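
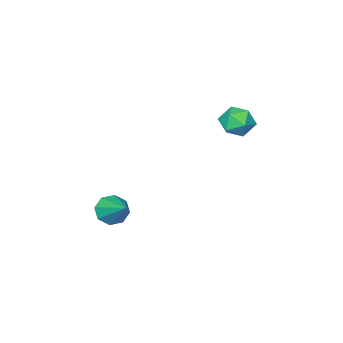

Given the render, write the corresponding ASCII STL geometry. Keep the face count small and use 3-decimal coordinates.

solid 
facet normal -0.216 -0.808 -0.548
outer loop
vertex 4.227 -4.039 -2.766
vertex 3.568 -3.699 -3.007
vertex 4.304 -3.721 -3.265
endloop
endfacet
facet normal 0.978 0.071 0.196
outer loop
vertex 4.227 -4.039 -2.766
vertex 4.304 -3.721 -3.265
vertex 3.952 -2.261 -2.033
endloop
endfacet
facet normal -0.216 -0.809 -0.546
outer loop
vertex 4.304 -3.721 -3.265
vertex 3.568 -3.699 -3.007
vertex 3.949 -3.391 -3.614
endloop
endfacet
facet normal 0.799 0.489 -0.351
outer loop
vertex 4.304 -3.721 -3.265
vertex 3.949 -3.391 -3.614
vertex 3.952 -2.261 -2.033
endloop
endfacet
facet normal -0.217 -0.809 -0.546
outer loop
vertex 3.949 -3.391 -3.614
vertex 3.568 -3.699 -3.007
vertex 3.371 -3.241 -3.607
endloop
endfacet
facet normal 0.200 0.797 -0.570
outer loop
vertex 3.949 -3.391 -3.614
vertex 3.371 -3.241 -3.607
vertex 3.952 -2.261 -2.033
endloop
endfacet
facet normal -0.215 -0.809 -0.547
outer loop
vertex 3.371 -3.241 -3.607
vertex 3.568 -3.699 -3.007
vertex 2.909 -3.36 -3.249
endloop
endfacet
facet normal -0.470 0.817 -0.335
outer loop
vertex 3.371 -3.241 -3.607
vertex 2.909 -3.36 -3.249
vertex 3.952 -2.261 -2.033
endloop
endfacet
facet normal -0.215 -0.809 -0.547
outer loop
vertex 2.909 -3.36 -3.249
vertex 3.568 -3.699 -3.007
vertex 2.832 -3.677 -2.75
endloop
endfacet
facet normal -0.816 0.537 0.215
outer loop
vertex 2.909 -3.36 -3.249
vertex 2.832 -3.677 -2.75
vertex 3.952 -2.261 -2.033
endloop
endfacet
facet normal -0.216 -0.808 -0.548
outer loop
vertex 2.832 -3.677 -2.75
vertex 3.568 -3.699 -3.007
vertex 3.186 -4.008 -2.401
endloop
endfacet
facet normal -0.638 0.120 0.761
outer loop
vertex 2.832 -3.677 -2.75
vertex 3.186 -4.008 -2.401
vertex 3.952 -2.261 -2.033
endloop
endfacet
facet normal -0.216 -0.808 -0.548
outer loop
vertex 3.186 -4.008 -2.401
vertex 3.568 -3.699 -3.007
vertex 3.764 -4.158 -2.408
endloop
endfacet
facet normal -0.037 -0.190 0.981
outer loop
vertex 3.186 -4.008 -2.401
vertex 3.764 -4.158 -2.408
vertex 3.952 -2.261 -2.033
endloop
endfacet
facet normal -0.216 -0.808 -0.548
outer loop
vertex 3.764 -4.158 -2.408
vertex 3.568 -3.699 -3.007
vertex 4.227 -4.039 -2.766
endloop
endfacet
facet normal 0.631 -0.210 0.747
outer loop
vertex 3.764 -4.158 -2.408
vertex 4.227 -4.039 -2.766
vertex 3.952 -2.261 -2.033
endloop
endfacet
facet normal -0.299 0.868 0.396
outer loop
vertex -0.536 0.523 2.44
vertex -0.296 0.263 3.192
vertex 0.238 0.67 2.703
endloop
endfacet
facet normal -0.086 0.956 -0.280
outer loop
vertex -0.536 0.523 2.44
vertex 0.238 0.67 2.703
vertex 0.105 0.428 1.919
endloop
endfacet
facet normal -0.485 0.532 -0.694
outer loop
vertex -0.536 0.523 2.44
vertex 0.105 0.428 1.919
vertex -0.512 -0.128 1.924
endloop
endfacet
facet normal -0.944 0.183 -0.274
outer loop
vertex -0.536 0.523 2.44
vertex -0.512 -0.128 1.924
vertex -0.76 -0.23 2.71
endloop
endfacet
facet normal -0.830 0.390 0.400
outer loop
vertex -0.536 0.523 2.44
vertex -0.76 -0.23 2.71
vertex -0.296 0.263 3.192
endloop
endfacet
facet normal 0.591 0.737 -0.328
outer loop
vertex 0.105 0.428 1.919
vertex 0.238 0.67 2.703
vertex 0.74 0.11 2.35
endloop
endfacet
facet normal 0.247 0.595 0.765
outer loop
vertex 0.238 0.67 2.703
vertex -0.296 0.263 3.192
vertex 0.492 0.008 3.136
endloop
endfacet
facet normal -0.612 -0.178 0.771
outer loop
vertex -0.296 0.263 3.192
vertex -0.76 -0.23 2.71
vertex -0.125 -0.548 3.141
endloop
endfacet
facet normal -0.797 -0.514 -0.318
outer loop
vertex -0.76 -0.23 2.71
vertex -0.512 -0.128 1.924
vertex -0.258 -0.79 2.357
endloop
endfacet
facet normal -0.054 0.051 -0.997
outer loop
vertex -0.512 -0.128 1.924
vertex 0.105 0.428 1.919
vertex 0.276 -0.383 1.868
endloop
endfacet
facet normal 0.944 -0.183 0.274
outer loop
vertex 0.516 -0.643 2.62
vertex 0.74 0.11 2.35
vertex 0.492 0.008 3.136
endloop
endfacet
facet normal 0.485 -0.532 0.694
outer loop
vertex 0.516 -0.643 2.62
vertex 0.492 0.008 3.136
vertex -0.125 -0.548 3.141
endloop
endfacet
facet normal 0.086 -0.956 0.280
outer loop
vertex 0.516 -0.643 2.62
vertex -0.125 -0.548 3.141
vertex -0.258 -0.79 2.357
endloop
endfacet
facet normal 0.299 -0.868 -0.396
outer loop
vertex 0.516 -0.643 2.62
vertex -0.258 -0.79 2.357
vertex 0.276 -0.383 1.868
endloop
endfacet
facet normal 0.830 -0.390 -0.400
outer loop
vertex 0.516 -0.643 2.62
vertex 0.276 -0.383 1.868
vertex 0.74 0.11 2.35
endloop
endfacet
facet normal 0.797 0.514 0.318
outer loop
vertex 0.492 0.008 3.136
vertex 0.74 0.11 2.35
vertex 0.238 0.67 2.703
endloop
endfacet
facet normal 0.054 -0.051 0.997
outer loop
vertex -0.125 -0.548 3.141
vertex 0.492 0.008 3.136
vertex -0.296 0.263 3.192
endloop
endfacet
facet normal -0.591 -0.737 0.328
outer loop
vertex -0.258 -0.79 2.357
vertex -0.125 -0.548 3.141
vertex -0.76 -0.23 2.71
endloop
endfacet
facet normal -0.247 -0.595 -0.765
outer loop
vertex 0.276 -0.383 1.868
vertex -0.258 -0.79 2.357
vertex -0.512 -0.128 1.924
endloop
endfacet
facet normal 0.612 0.178 -0.771
outer loop
vertex 0.74 0.11 2.35
vertex 0.276 -0.383 1.868
vertex 0.105 0.428 1.919
endloop
endfacet

endsolid


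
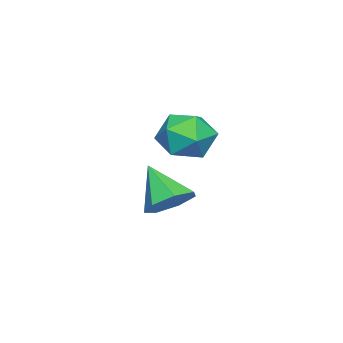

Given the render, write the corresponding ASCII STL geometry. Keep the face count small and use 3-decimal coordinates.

solid 
facet normal -0.992 -0.110 -0.056
outer loop
vertex -2.263 -1.073 0.697
vertex -2.166 -2.158 1.117
vertex -2.307 -1.26 1.849
endloop
endfacet
facet normal -0.818 0.572 0.062
outer loop
vertex -2.263 -1.073 0.697
vertex -2.307 -1.26 1.849
vertex -1.704 -0.353 1.427
endloop
endfacet
facet normal -0.396 0.787 -0.473
outer loop
vertex -2.263 -1.073 0.697
vertex -1.704 -0.353 1.427
vertex -1.192 -0.692 0.434
endloop
endfacet
facet normal -0.310 0.237 -0.921
outer loop
vertex -2.263 -1.073 0.697
vertex -1.192 -0.692 0.434
vertex -1.477 -1.807 0.243
endloop
endfacet
facet normal -0.679 -0.317 -0.662
outer loop
vertex -2.263 -1.073 0.697
vertex -1.477 -1.807 0.243
vertex -2.166 -2.158 1.117
endloop
endfacet
facet normal -0.440 0.602 0.666
outer loop
vertex -1.704 -0.353 1.427
vertex -2.307 -1.26 1.849
vertex -1.263 -0.993 2.297
endloop
endfacet
facet normal -0.722 -0.502 0.476
outer loop
vertex -2.307 -1.26 1.849
vertex -2.166 -2.158 1.117
vertex -1.548 -2.108 2.106
endloop
endfacet
facet normal -0.215 -0.836 -0.505
outer loop
vertex -2.166 -2.158 1.117
vertex -1.477 -1.807 0.243
vertex -1.036 -2.447 1.113
endloop
endfacet
facet normal 0.380 0.061 -0.923
outer loop
vertex -1.477 -1.807 0.243
vertex -1.192 -0.692 0.434
vertex -0.433 -1.54 0.691
endloop
endfacet
facet normal 0.242 0.950 -0.199
outer loop
vertex -1.192 -0.692 0.434
vertex -1.704 -0.353 1.427
vertex -0.574 -0.642 1.423
endloop
endfacet
facet normal 0.310 -0.237 0.921
outer loop
vertex -0.477 -1.727 1.843
vertex -1.263 -0.993 2.297
vertex -1.548 -2.108 2.106
endloop
endfacet
facet normal 0.396 -0.787 0.473
outer loop
vertex -0.477 -1.727 1.843
vertex -1.548 -2.108 2.106
vertex -1.036 -2.447 1.113
endloop
endfacet
facet normal 0.818 -0.572 -0.062
outer loop
vertex -0.477 -1.727 1.843
vertex -1.036 -2.447 1.113
vertex -0.433 -1.54 0.691
endloop
endfacet
facet normal 0.992 0.110 0.056
outer loop
vertex -0.477 -1.727 1.843
vertex -0.433 -1.54 0.691
vertex -0.574 -0.642 1.423
endloop
endfacet
facet normal 0.679 0.317 0.662
outer loop
vertex -0.477 -1.727 1.843
vertex -0.574 -0.642 1.423
vertex -1.263 -0.993 2.297
endloop
endfacet
facet normal -0.380 -0.061 0.923
outer loop
vertex -1.548 -2.108 2.106
vertex -1.263 -0.993 2.297
vertex -2.307 -1.26 1.849
endloop
endfacet
facet normal -0.242 -0.950 0.199
outer loop
vertex -1.036 -2.447 1.113
vertex -1.548 -2.108 2.106
vertex -2.166 -2.158 1.117
endloop
endfacet
facet normal 0.440 -0.602 -0.666
outer loop
vertex -0.433 -1.54 0.691
vertex -1.036 -2.447 1.113
vertex -1.477 -1.807 0.243
endloop
endfacet
facet normal 0.722 0.502 -0.476
outer loop
vertex -0.574 -0.642 1.423
vertex -0.433 -1.54 0.691
vertex -1.192 -0.692 0.434
endloop
endfacet
facet normal 0.215 0.836 0.505
outer loop
vertex -1.263 -0.993 2.297
vertex -0.574 -0.642 1.423
vertex -1.704 -0.353 1.427
endloop
endfacet
facet normal 0.327 0.616 -0.717
outer loop
vertex -2.332 -2.293 -2.13
vertex -2.988 -2.743 -2.816
vertex -3.162 -1.92 -2.188
endloop
endfacet
facet normal 0.087 0.340 0.936
outer loop
vertex -2.332 -2.293 -2.13
vertex -3.162 -1.92 -2.188
vertex -3.632 -3.957 -1.404
endloop
endfacet
facet normal 0.327 0.616 -0.717
outer loop
vertex -3.162 -1.92 -2.188
vertex -2.988 -2.743 -2.816
vertex -3.86 -2.167 -2.719
endloop
endfacet
facet normal -0.640 0.400 0.656
outer loop
vertex -3.162 -1.92 -2.188
vertex -3.86 -2.167 -2.719
vertex -3.632 -3.957 -1.404
endloop
endfacet
facet normal 0.327 0.616 -0.717
outer loop
vertex -3.86 -2.167 -2.719
vertex -2.988 -2.743 -2.816
vertex -3.901 -2.848 -3.323
endloop
endfacet
facet normal -0.992 -0.042 0.115
outer loop
vertex -3.86 -2.167 -2.719
vertex -3.901 -2.848 -3.323
vertex -3.632 -3.957 -1.404
endloop
endfacet
facet normal 0.327 0.616 -0.717
outer loop
vertex -3.901 -2.848 -3.323
vertex -2.988 -2.743 -2.816
vertex -3.255 -3.45 -3.545
endloop
endfacet
facet normal -0.704 -0.653 -0.279
outer loop
vertex -3.901 -2.848 -3.323
vertex -3.255 -3.45 -3.545
vertex -3.632 -3.957 -1.404
endloop
endfacet
facet normal 0.327 0.616 -0.717
outer loop
vertex -3.255 -3.45 -3.545
vertex -2.988 -2.743 -2.816
vertex -2.407 -3.52 -3.218
endloop
endfacet
facet normal 0.008 -0.973 -0.229
outer loop
vertex -3.255 -3.45 -3.545
vertex -2.407 -3.52 -3.218
vertex -3.632 -3.957 -1.404
endloop
endfacet
facet normal 0.328 0.616 -0.717
outer loop
vertex -2.407 -3.52 -3.218
vertex -2.988 -2.743 -2.816
vertex -1.997 -3.005 -2.588
endloop
endfacet
facet normal 0.608 -0.761 0.227
outer loop
vertex -2.407 -3.52 -3.218
vertex -1.997 -3.005 -2.588
vertex -3.632 -3.957 -1.404
endloop
endfacet
facet normal 0.328 0.615 -0.717
outer loop
vertex -1.997 -3.005 -2.588
vertex -2.988 -2.743 -2.816
vertex -2.332 -2.293 -2.13
endloop
endfacet
facet normal 0.643 -0.177 0.745
outer loop
vertex -1.997 -3.005 -2.588
vertex -2.332 -2.293 -2.13
vertex -3.632 -3.957 -1.404
endloop
endfacet

endsolid


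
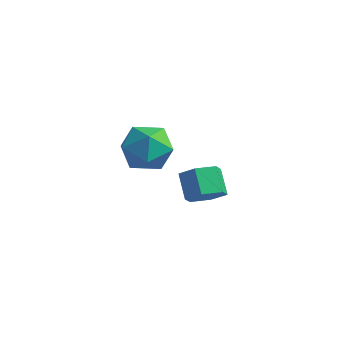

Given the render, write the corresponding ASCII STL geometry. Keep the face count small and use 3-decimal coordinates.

solid 
facet normal -0.827 0.366 -0.427
outer loop
vertex 2.299 -0.452 2.134
vertex 1.59 -1.096 2.955
vertex 1.966 0.076 3.23
endloop
endfacet
facet normal -0.285 0.827 -0.485
outer loop
vertex 2.299 -0.452 2.134
vertex 1.966 0.076 3.23
vertex 3.139 0.222 2.79
endloop
endfacet
facet normal 0.247 0.500 -0.830
outer loop
vertex 2.299 -0.452 2.134
vertex 3.139 0.222 2.79
vertex 3.488 -0.859 2.242
endloop
endfacet
facet normal 0.034 -0.163 -0.986
outer loop
vertex 2.299 -0.452 2.134
vertex 3.488 -0.859 2.242
vertex 2.53 -1.674 2.344
endloop
endfacet
facet normal -0.630 -0.246 -0.737
outer loop
vertex 2.299 -0.452 2.134
vertex 2.53 -1.674 2.344
vertex 1.59 -1.096 2.955
endloop
endfacet
facet normal -0.057 0.983 0.174
outer loop
vertex 3.139 0.222 2.79
vertex 1.966 0.076 3.23
vertex 2.95 -0.006 4.016
endloop
endfacet
facet normal -0.934 0.237 0.267
outer loop
vertex 1.966 0.076 3.23
vertex 1.59 -1.096 2.955
vertex 1.992 -0.821 4.118
endloop
endfacet
facet normal -0.615 -0.752 -0.235
outer loop
vertex 1.59 -1.096 2.955
vertex 2.53 -1.674 2.344
vertex 2.341 -1.902 3.57
endloop
endfacet
facet normal 0.458 -0.619 -0.638
outer loop
vertex 2.53 -1.674 2.344
vertex 3.488 -0.859 2.242
vertex 3.514 -1.756 3.13
endloop
endfacet
facet normal 0.803 0.455 -0.385
outer loop
vertex 3.488 -0.859 2.242
vertex 3.139 0.222 2.79
vertex 3.89 -0.584 3.405
endloop
endfacet
facet normal -0.034 0.163 0.986
outer loop
vertex 3.181 -1.228 4.226
vertex 2.95 -0.006 4.016
vertex 1.992 -0.821 4.118
endloop
endfacet
facet normal -0.247 -0.500 0.830
outer loop
vertex 3.181 -1.228 4.226
vertex 1.992 -0.821 4.118
vertex 2.341 -1.902 3.57
endloop
endfacet
facet normal 0.285 -0.827 0.485
outer loop
vertex 3.181 -1.228 4.226
vertex 2.341 -1.902 3.57
vertex 3.514 -1.756 3.13
endloop
endfacet
facet normal 0.827 -0.366 0.427
outer loop
vertex 3.181 -1.228 4.226
vertex 3.514 -1.756 3.13
vertex 3.89 -0.584 3.405
endloop
endfacet
facet normal 0.630 0.246 0.737
outer loop
vertex 3.181 -1.228 4.226
vertex 3.89 -0.584 3.405
vertex 2.95 -0.006 4.016
endloop
endfacet
facet normal -0.458 0.619 0.638
outer loop
vertex 1.992 -0.821 4.118
vertex 2.95 -0.006 4.016
vertex 1.966 0.076 3.23
endloop
endfacet
facet normal -0.803 -0.455 0.385
outer loop
vertex 2.341 -1.902 3.57
vertex 1.992 -0.821 4.118
vertex 1.59 -1.096 2.955
endloop
endfacet
facet normal 0.057 -0.983 -0.174
outer loop
vertex 3.514 -1.756 3.13
vertex 2.341 -1.902 3.57
vertex 2.53 -1.674 2.344
endloop
endfacet
facet normal 0.934 -0.237 -0.267
outer loop
vertex 3.89 -0.584 3.405
vertex 3.514 -1.756 3.13
vertex 3.488 -0.859 2.242
endloop
endfacet
facet normal 0.615 0.752 0.235
outer loop
vertex 2.95 -0.006 4.016
vertex 3.89 -0.584 3.405
vertex 3.139 0.222 2.79
endloop
endfacet
facet normal 0.589 -0.438 -0.679
outer loop
vertex 3.206 4.046 -2.163
vertex 2.685 3.231 -2.089
vertex 2.438 3.906 -2.739
endloop
endfacet
facet normal 0.162 0.887 -0.432
outer loop
vertex 3.206 4.046 -2.163
vertex 2.438 3.906 -2.739
vertex 2.376 4.664 -1.206
endloop
endfacet
facet normal 0.163 0.887 -0.432
outer loop
vertex 2.376 4.664 -1.206
vertex 2.438 3.906 -2.739
vertex 1.608 4.525 -1.782
endloop
endfacet
facet normal -0.589 0.439 0.679
outer loop
vertex 2.376 4.664 -1.206
vertex 1.608 4.525 -1.782
vertex 1.855 3.849 -1.131
endloop
endfacet
facet normal 0.589 -0.438 -0.679
outer loop
vertex 2.438 3.906 -2.739
vertex 2.685 3.231 -2.089
vertex 1.917 3.091 -2.665
endloop
endfacet
facet normal -0.604 0.320 -0.730
outer loop
vertex 2.438 3.906 -2.739
vertex 1.917 3.091 -2.665
vertex 1.608 4.525 -1.782
endloop
endfacet
facet normal -0.604 0.320 -0.730
outer loop
vertex 1.608 4.525 -1.782
vertex 1.917 3.091 -2.665
vertex 1.087 3.71 -1.708
endloop
endfacet
facet normal -0.589 0.438 0.679
outer loop
vertex 1.608 4.525 -1.782
vertex 1.087 3.71 -1.708
vertex 1.855 3.849 -1.131
endloop
endfacet
facet normal 0.589 -0.439 -0.679
outer loop
vertex 1.917 3.091 -2.665
vertex 2.685 3.231 -2.089
vertex 2.164 2.416 -2.014
endloop
endfacet
facet normal -0.767 -0.568 -0.298
outer loop
vertex 1.917 3.091 -2.665
vertex 2.164 2.416 -2.014
vertex 1.087 3.71 -1.708
endloop
endfacet
facet normal -0.767 -0.568 -0.299
outer loop
vertex 1.087 3.71 -1.708
vertex 2.164 2.416 -2.014
vertex 1.334 3.034 -1.057
endloop
endfacet
facet normal -0.589 0.438 0.679
outer loop
vertex 1.087 3.71 -1.708
vertex 1.334 3.034 -1.057
vertex 1.855 3.849 -1.131
endloop
endfacet
facet normal 0.589 -0.439 -0.679
outer loop
vertex 2.164 2.416 -2.014
vertex 2.685 3.231 -2.089
vertex 2.932 2.555 -1.438
endloop
endfacet
facet normal -0.163 -0.887 0.432
outer loop
vertex 2.164 2.416 -2.014
vertex 2.932 2.555 -1.438
vertex 1.334 3.034 -1.057
endloop
endfacet
facet normal -0.163 -0.887 0.432
outer loop
vertex 1.334 3.034 -1.057
vertex 2.932 2.555 -1.438
vertex 2.102 3.174 -0.481
endloop
endfacet
facet normal -0.589 0.438 0.679
outer loop
vertex 1.334 3.034 -1.057
vertex 2.102 3.174 -0.481
vertex 1.855 3.849 -1.131
endloop
endfacet
facet normal 0.589 -0.438 -0.679
outer loop
vertex 2.932 2.555 -1.438
vertex 2.685 3.231 -2.089
vertex 3.453 3.37 -1.512
endloop
endfacet
facet normal 0.604 -0.320 0.730
outer loop
vertex 2.932 2.555 -1.438
vertex 3.453 3.37 -1.512
vertex 2.102 3.174 -0.481
endloop
endfacet
facet normal 0.604 -0.320 0.730
outer loop
vertex 2.102 3.174 -0.481
vertex 3.453 3.37 -1.512
vertex 2.623 3.989 -0.555
endloop
endfacet
facet normal -0.589 0.438 0.679
outer loop
vertex 2.102 3.174 -0.481
vertex 2.623 3.989 -0.555
vertex 1.855 3.849 -1.131
endloop
endfacet
facet normal 0.589 -0.438 -0.679
outer loop
vertex 3.453 3.37 -1.512
vertex 2.685 3.231 -2.089
vertex 3.206 4.046 -2.163
endloop
endfacet
facet normal 0.767 0.568 0.298
outer loop
vertex 3.453 3.37 -1.512
vertex 3.206 4.046 -2.163
vertex 2.623 3.989 -0.555
endloop
endfacet
facet normal 0.767 0.568 0.298
outer loop
vertex 2.623 3.989 -0.555
vertex 3.206 4.046 -2.163
vertex 2.376 4.664 -1.206
endloop
endfacet
facet normal -0.589 0.439 0.679
outer loop
vertex 2.623 3.989 -0.555
vertex 2.376 4.664 -1.206
vertex 1.855 3.849 -1.131
endloop
endfacet

endsolid


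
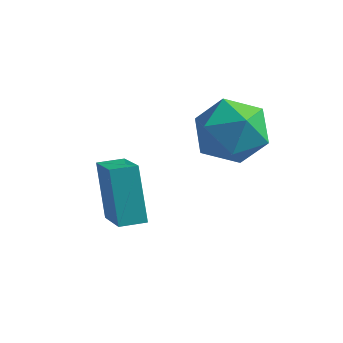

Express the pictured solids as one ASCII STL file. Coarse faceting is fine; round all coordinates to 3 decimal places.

solid 
facet normal -0.815 -0.579 0.011
outer loop
vertex -3.41 -2.208 0.491
vertex -4.006 -1.338 2.083
vertex -4.351 -0.902 -0.574
endloop
endfacet
facet normal 0.312 -0.455 -0.834
outer loop
vertex -3.674 -0.422 -0.583
vertex -3.41 -2.208 0.491
vertex -4.351 -0.902 -0.574
endloop
endfacet
facet normal -0.815 -0.579 0.011
outer loop
vertex -4.351 -0.902 -0.574
vertex -4.006 -1.338 2.083
vertex -4.947 -0.032 1.018
endloop
endfacet
facet normal -0.487 0.677 -0.552
outer loop
vertex -4.947 -0.032 1.018
vertex -3.674 -0.422 -0.583
vertex -4.351 -0.902 -0.574
endloop
endfacet
facet normal 0.487 -0.677 0.552
outer loop
vertex -3.41 -2.208 0.491
vertex -3.329 -0.858 2.074
vertex -4.006 -1.338 2.083
endloop
endfacet
facet normal 0.312 -0.455 -0.834
outer loop
vertex -2.733 -1.728 0.482
vertex -3.41 -2.208 0.491
vertex -3.674 -0.422 -0.583
endloop
endfacet
facet normal 0.487 -0.677 0.552
outer loop
vertex -2.733 -1.728 0.482
vertex -3.329 -0.858 2.074
vertex -3.41 -2.208 0.491
endloop
endfacet
facet normal -0.312 0.455 0.834
outer loop
vertex -4.006 -1.338 2.083
vertex -3.329 -0.858 2.074
vertex -4.947 -0.032 1.018
endloop
endfacet
facet normal -0.487 0.677 -0.552
outer loop
vertex -4.27 0.448 1.009
vertex -3.674 -0.422 -0.583
vertex -4.947 -0.032 1.018
endloop
endfacet
facet normal -0.312 0.455 0.834
outer loop
vertex -4.947 -0.032 1.018
vertex -3.329 -0.858 2.074
vertex -4.27 0.448 1.009
endloop
endfacet
facet normal 0.815 0.579 -0.011
outer loop
vertex -4.27 0.448 1.009
vertex -2.733 -1.728 0.482
vertex -3.674 -0.422 -0.583
endloop
endfacet
facet normal 0.815 0.579 -0.011
outer loop
vertex -3.329 -0.858 2.074
vertex -2.733 -1.728 0.482
vertex -4.27 0.448 1.009
endloop
endfacet
facet normal -0.697 0.577 0.426
outer loop
vertex -2.517 1.54 2.459
vertex -1.762 1.764 3.39
vertex -1.757 2.492 2.412
endloop
endfacet
facet normal -0.756 0.590 -0.284
outer loop
vertex -2.517 1.54 2.459
vertex -1.757 2.492 2.412
vertex -1.927 1.798 1.423
endloop
endfacet
facet normal -0.857 -0.081 -0.508
outer loop
vertex -2.517 1.54 2.459
vertex -1.927 1.798 1.423
vertex -2.036 0.64 1.791
endloop
endfacet
facet normal -0.860 -0.507 0.063
outer loop
vertex -2.517 1.54 2.459
vertex -2.036 0.64 1.791
vertex -1.934 0.619 3.006
endloop
endfacet
facet normal -0.761 -0.101 0.641
outer loop
vertex -2.517 1.54 2.459
vertex -1.934 0.619 3.006
vertex -1.762 1.764 3.39
endloop
endfacet
facet normal -0.137 0.822 -0.553
outer loop
vertex -1.927 1.798 1.423
vertex -1.757 2.492 2.412
vertex -0.806 2.181 1.714
endloop
endfacet
facet normal -0.040 0.802 0.596
outer loop
vertex -1.757 2.492 2.412
vertex -1.762 1.764 3.39
vertex -0.704 2.16 2.929
endloop
endfacet
facet normal -0.144 -0.295 0.945
outer loop
vertex -1.762 1.764 3.39
vertex -1.934 0.619 3.006
vertex -0.813 1.002 3.297
endloop
endfacet
facet normal -0.305 -0.952 0.009
outer loop
vertex -1.934 0.619 3.006
vertex -2.036 0.64 1.791
vertex -0.983 0.308 2.308
endloop
endfacet
facet normal -0.301 -0.263 -0.917
outer loop
vertex -2.036 0.64 1.791
vertex -1.927 1.798 1.423
vertex -0.978 1.036 1.33
endloop
endfacet
facet normal 0.860 0.507 -0.063
outer loop
vertex -0.223 1.26 2.261
vertex -0.806 2.181 1.714
vertex -0.704 2.16 2.929
endloop
endfacet
facet normal 0.857 0.081 0.508
outer loop
vertex -0.223 1.26 2.261
vertex -0.704 2.16 2.929
vertex -0.813 1.002 3.297
endloop
endfacet
facet normal 0.756 -0.590 0.284
outer loop
vertex -0.223 1.26 2.261
vertex -0.813 1.002 3.297
vertex -0.983 0.308 2.308
endloop
endfacet
facet normal 0.697 -0.577 -0.426
outer loop
vertex -0.223 1.26 2.261
vertex -0.983 0.308 2.308
vertex -0.978 1.036 1.33
endloop
endfacet
facet normal 0.761 0.101 -0.641
outer loop
vertex -0.223 1.26 2.261
vertex -0.978 1.036 1.33
vertex -0.806 2.181 1.714
endloop
endfacet
facet normal 0.305 0.952 -0.009
outer loop
vertex -0.704 2.16 2.929
vertex -0.806 2.181 1.714
vertex -1.757 2.492 2.412
endloop
endfacet
facet normal 0.301 0.263 0.917
outer loop
vertex -0.813 1.002 3.297
vertex -0.704 2.16 2.929
vertex -1.762 1.764 3.39
endloop
endfacet
facet normal 0.137 -0.822 0.553
outer loop
vertex -0.983 0.308 2.308
vertex -0.813 1.002 3.297
vertex -1.934 0.619 3.006
endloop
endfacet
facet normal 0.040 -0.802 -0.596
outer loop
vertex -0.978 1.036 1.33
vertex -0.983 0.308 2.308
vertex -2.036 0.64 1.791
endloop
endfacet
facet normal 0.144 0.295 -0.945
outer loop
vertex -0.806 2.181 1.714
vertex -0.978 1.036 1.33
vertex -1.927 1.798 1.423
endloop
endfacet

endsolid


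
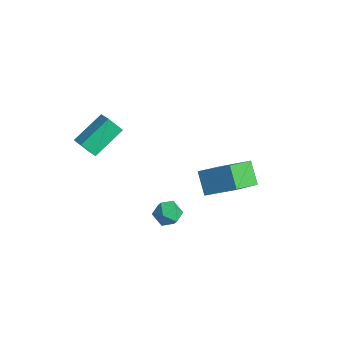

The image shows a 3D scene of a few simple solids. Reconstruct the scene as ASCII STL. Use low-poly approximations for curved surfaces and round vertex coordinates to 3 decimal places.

solid 
facet normal -0.765 -0.489 0.420
outer loop
vertex 2.181 -3.078 -1.933
vertex 2.655 -3.784 -1.891
vertex 2.657 -3.231 -1.244
endloop
endfacet
facet normal -0.783 0.205 0.587
outer loop
vertex 2.181 -3.078 -1.933
vertex 2.657 -3.231 -1.244
vertex 2.619 -2.445 -1.57
endloop
endfacet
facet normal -0.816 0.577 -0.022
outer loop
vertex 2.181 -3.078 -1.933
vertex 2.619 -2.445 -1.57
vertex 2.594 -2.512 -2.418
endloop
endfacet
facet normal -0.818 0.114 -0.564
outer loop
vertex 2.181 -3.078 -1.933
vertex 2.594 -2.512 -2.418
vertex 2.616 -3.34 -2.617
endloop
endfacet
facet normal -0.786 -0.545 -0.291
outer loop
vertex 2.181 -3.078 -1.933
vertex 2.616 -3.34 -2.617
vertex 2.655 -3.784 -1.891
endloop
endfacet
facet normal -0.171 0.370 0.913
outer loop
vertex 2.619 -2.445 -1.57
vertex 2.657 -3.231 -1.244
vertex 3.364 -2.76 -1.303
endloop
endfacet
facet normal -0.141 -0.752 0.644
outer loop
vertex 2.657 -3.231 -1.244
vertex 2.655 -3.784 -1.891
vertex 3.386 -3.588 -1.502
endloop
endfacet
facet normal -0.175 -0.844 -0.507
outer loop
vertex 2.655 -3.784 -1.891
vertex 2.616 -3.34 -2.617
vertex 3.361 -3.655 -2.35
endloop
endfacet
facet normal -0.227 0.222 -0.948
outer loop
vertex 2.616 -3.34 -2.617
vertex 2.594 -2.512 -2.418
vertex 3.323 -2.869 -2.676
endloop
endfacet
facet normal -0.223 0.972 -0.070
outer loop
vertex 2.594 -2.512 -2.418
vertex 2.619 -2.445 -1.57
vertex 3.325 -2.316 -2.029
endloop
endfacet
facet normal 0.818 -0.114 0.564
outer loop
vertex 3.799 -3.022 -1.987
vertex 3.364 -2.76 -1.303
vertex 3.386 -3.588 -1.502
endloop
endfacet
facet normal 0.816 -0.577 0.022
outer loop
vertex 3.799 -3.022 -1.987
vertex 3.386 -3.588 -1.502
vertex 3.361 -3.655 -2.35
endloop
endfacet
facet normal 0.783 -0.205 -0.587
outer loop
vertex 3.799 -3.022 -1.987
vertex 3.361 -3.655 -2.35
vertex 3.323 -2.869 -2.676
endloop
endfacet
facet normal 0.765 0.489 -0.420
outer loop
vertex 3.799 -3.022 -1.987
vertex 3.323 -2.869 -2.676
vertex 3.325 -2.316 -2.029
endloop
endfacet
facet normal 0.786 0.545 0.291
outer loop
vertex 3.799 -3.022 -1.987
vertex 3.325 -2.316 -2.029
vertex 3.364 -2.76 -1.303
endloop
endfacet
facet normal 0.227 -0.222 0.948
outer loop
vertex 3.386 -3.588 -1.502
vertex 3.364 -2.76 -1.303
vertex 2.657 -3.231 -1.244
endloop
endfacet
facet normal 0.223 -0.972 0.070
outer loop
vertex 3.361 -3.655 -2.35
vertex 3.386 -3.588 -1.502
vertex 2.655 -3.784 -1.891
endloop
endfacet
facet normal 0.171 -0.370 -0.913
outer loop
vertex 3.323 -2.869 -2.676
vertex 3.361 -3.655 -2.35
vertex 2.616 -3.34 -2.617
endloop
endfacet
facet normal 0.141 0.752 -0.644
outer loop
vertex 3.325 -2.316 -2.029
vertex 3.323 -2.869 -2.676
vertex 2.594 -2.512 -2.418
endloop
endfacet
facet normal 0.175 0.844 0.507
outer loop
vertex 3.364 -2.76 -1.303
vertex 3.325 -2.316 -2.029
vertex 2.619 -2.445 -1.57
endloop
endfacet
facet normal -0.420 -0.492 0.763
outer loop
vertex -2.026 -3.358 2.118
vertex -2.964 -3.219 1.691
vertex -1.814 -5.182 1.058
endloop
endfacet
facet normal 0.902 -0.133 0.410
outer loop
vertex -1.336 -4.621 0.189
vertex -2.026 -3.358 2.118
vertex -1.814 -5.182 1.058
endloop
endfacet
facet normal -0.419 -0.492 0.763
outer loop
vertex -1.814 -5.182 1.058
vertex -2.964 -3.219 1.691
vertex -2.752 -5.043 0.632
endloop
endfacet
facet normal 0.100 -0.860 -0.500
outer loop
vertex -2.752 -5.043 0.632
vertex -1.336 -4.621 0.189
vertex -1.814 -5.182 1.058
endloop
endfacet
facet normal -0.100 0.860 0.500
outer loop
vertex -2.026 -3.358 2.118
vertex -2.486 -2.658 0.822
vertex -2.964 -3.219 1.691
endloop
endfacet
facet normal 0.902 -0.133 0.410
outer loop
vertex -1.548 -2.797 1.248
vertex -2.026 -3.358 2.118
vertex -1.336 -4.621 0.189
endloop
endfacet
facet normal -0.100 0.860 0.500
outer loop
vertex -1.548 -2.797 1.248
vertex -2.486 -2.658 0.822
vertex -2.026 -3.358 2.118
endloop
endfacet
facet normal -0.902 0.133 -0.410
outer loop
vertex -2.964 -3.219 1.691
vertex -2.486 -2.658 0.822
vertex -2.752 -5.043 0.632
endloop
endfacet
facet normal 0.100 -0.860 -0.500
outer loop
vertex -2.274 -4.482 -0.238
vertex -1.336 -4.621 0.189
vertex -2.752 -5.043 0.632
endloop
endfacet
facet normal -0.902 0.133 -0.410
outer loop
vertex -2.752 -5.043 0.632
vertex -2.486 -2.658 0.822
vertex -2.274 -4.482 -0.238
endloop
endfacet
facet normal 0.420 0.492 -0.763
outer loop
vertex -2.274 -4.482 -0.238
vertex -1.548 -2.797 1.248
vertex -1.336 -4.621 0.189
endloop
endfacet
facet normal 0.419 0.492 -0.763
outer loop
vertex -2.486 -2.658 0.822
vertex -1.548 -2.797 1.248
vertex -2.274 -4.482 -0.238
endloop
endfacet
facet normal -0.691 0.192 0.697
outer loop
vertex 0.185 0.757 -2.901
vertex 1.602 1.816 -1.788
vertex -0.346 2.539 -3.919
endloop
endfacet
facet normal -0.678 -0.506 -0.533
outer loop
vertex 0.718 2.244 -4.992
vertex 0.185 0.757 -2.901
vertex -0.346 2.539 -3.919
endloop
endfacet
facet normal -0.691 0.192 0.697
outer loop
vertex -0.346 2.539 -3.919
vertex 1.602 1.816 -1.788
vertex 1.07 3.598 -2.806
endloop
endfacet
facet normal -0.251 0.840 -0.480
outer loop
vertex 1.07 3.598 -2.806
vertex 0.718 2.244 -4.992
vertex -0.346 2.539 -3.919
endloop
endfacet
facet normal 0.251 -0.841 0.480
outer loop
vertex 0.185 0.757 -2.901
vertex 2.666 1.521 -2.861
vertex 1.602 1.816 -1.788
endloop
endfacet
facet normal -0.677 -0.507 -0.533
outer loop
vertex 1.25 0.462 -3.974
vertex 0.185 0.757 -2.901
vertex 0.718 2.244 -4.992
endloop
endfacet
facet normal 0.251 -0.840 0.480
outer loop
vertex 1.25 0.462 -3.974
vertex 2.666 1.521 -2.861
vertex 0.185 0.757 -2.901
endloop
endfacet
facet normal 0.678 0.507 0.533
outer loop
vertex 1.602 1.816 -1.788
vertex 2.666 1.521 -2.861
vertex 1.07 3.598 -2.806
endloop
endfacet
facet normal -0.251 0.840 -0.480
outer loop
vertex 2.135 3.303 -3.879
vertex 0.718 2.244 -4.992
vertex 1.07 3.598 -2.806
endloop
endfacet
facet normal 0.678 0.507 0.533
outer loop
vertex 1.07 3.598 -2.806
vertex 2.666 1.521 -2.861
vertex 2.135 3.303 -3.879
endloop
endfacet
facet normal 0.691 -0.192 -0.697
outer loop
vertex 2.135 3.303 -3.879
vertex 1.25 0.462 -3.974
vertex 0.718 2.244 -4.992
endloop
endfacet
facet normal 0.691 -0.192 -0.697
outer loop
vertex 2.666 1.521 -2.861
vertex 1.25 0.462 -3.974
vertex 2.135 3.303 -3.879
endloop
endfacet

endsolid


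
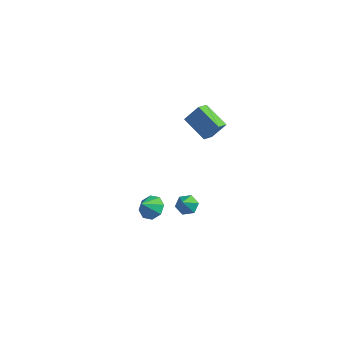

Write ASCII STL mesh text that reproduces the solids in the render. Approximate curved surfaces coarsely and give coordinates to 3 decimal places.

solid 
facet normal -0.233 0.601 -0.765
outer loop
vertex 3.645 -0.657 -1.538
vertex 3.07 -0.53 -1.263
vertex 3.585 -0.157 -1.127
endloop
endfacet
facet normal 0.991 0.010 0.133
outer loop
vertex 3.645 -0.657 -1.538
vertex 3.585 -0.157 -1.127
vertex 3.45 -1.51 -0.017
endloop
endfacet
facet normal -0.234 0.602 -0.764
outer loop
vertex 3.585 -0.157 -1.127
vertex 3.07 -0.53 -1.263
vertex 3.011 -0.03 -0.851
endloop
endfacet
facet normal 0.459 0.536 0.709
outer loop
vertex 3.585 -0.157 -1.127
vertex 3.011 -0.03 -0.851
vertex 3.45 -1.51 -0.017
endloop
endfacet
facet normal -0.233 0.602 -0.764
outer loop
vertex 3.011 -0.03 -0.851
vertex 3.07 -0.53 -1.263
vertex 2.495 -0.402 -0.987
endloop
endfacet
facet normal -0.456 0.330 0.826
outer loop
vertex 3.011 -0.03 -0.851
vertex 2.495 -0.402 -0.987
vertex 3.45 -1.51 -0.017
endloop
endfacet
facet normal -0.233 0.602 -0.764
outer loop
vertex 2.495 -0.402 -0.987
vertex 3.07 -0.53 -1.263
vertex 2.555 -0.902 -1.399
endloop
endfacet
facet normal -0.839 -0.402 0.366
outer loop
vertex 2.495 -0.402 -0.987
vertex 2.555 -0.902 -1.399
vertex 3.45 -1.51 -0.017
endloop
endfacet
facet normal -0.233 0.602 -0.764
outer loop
vertex 2.555 -0.902 -1.399
vertex 3.07 -0.53 -1.263
vertex 3.129 -1.029 -1.674
endloop
endfacet
facet normal -0.306 -0.928 -0.210
outer loop
vertex 2.555 -0.902 -1.399
vertex 3.129 -1.029 -1.674
vertex 3.45 -1.51 -0.017
endloop
endfacet
facet normal -0.232 0.602 -0.764
outer loop
vertex 3.129 -1.029 -1.674
vertex 3.07 -0.53 -1.263
vertex 3.645 -0.657 -1.538
endloop
endfacet
facet normal 0.608 -0.723 -0.328
outer loop
vertex 3.129 -1.029 -1.674
vertex 3.645 -0.657 -1.538
vertex 3.45 -1.51 -0.017
endloop
endfacet
facet normal 0.159 0.646 -0.747
outer loop
vertex 0.935 0.366 -3.263
vertex 0.276 0.089 -3.643
vertex 0.422 0.676 -3.104
endloop
endfacet
facet normal 0.352 0.106 0.930
outer loop
vertex 0.935 0.366 -3.263
vertex 0.422 0.676 -3.104
vertex 0.104 -0.609 -2.837
endloop
endfacet
facet normal 0.159 0.646 -0.747
outer loop
vertex 0.422 0.676 -3.104
vertex 0.276 0.089 -3.643
vertex -0.177 0.642 -3.261
endloop
endfacet
facet normal -0.259 0.257 0.931
outer loop
vertex 0.422 0.676 -3.104
vertex -0.177 0.642 -3.261
vertex 0.104 -0.609 -2.837
endloop
endfacet
facet normal 0.159 0.646 -0.746
outer loop
vertex -0.177 0.642 -3.261
vertex 0.276 0.089 -3.643
vertex -0.51 0.284 -3.642
endloop
endfacet
facet normal -0.771 0.042 0.635
outer loop
vertex -0.177 0.642 -3.261
vertex -0.51 0.284 -3.642
vertex 0.104 -0.609 -2.837
endloop
endfacet
facet normal 0.159 0.647 -0.746
outer loop
vertex -0.51 0.284 -3.642
vertex 0.276 0.089 -3.643
vertex -0.383 -0.188 -4.024
endloop
endfacet
facet normal -0.885 -0.413 0.216
outer loop
vertex -0.51 0.284 -3.642
vertex -0.383 -0.188 -4.024
vertex 0.104 -0.609 -2.837
endloop
endfacet
facet normal 0.160 0.646 -0.747
outer loop
vertex -0.383 -0.188 -4.024
vertex 0.276 0.089 -3.643
vertex 0.13 -0.498 -4.182
endloop
endfacet
facet normal -0.533 -0.842 -0.080
outer loop
vertex -0.383 -0.188 -4.024
vertex 0.13 -0.498 -4.182
vertex 0.104 -0.609 -2.837
endloop
endfacet
facet normal 0.159 0.646 -0.747
outer loop
vertex 0.13 -0.498 -4.182
vertex 0.276 0.089 -3.643
vertex 0.729 -0.464 -4.025
endloop
endfacet
facet normal 0.078 -0.994 -0.081
outer loop
vertex 0.13 -0.498 -4.182
vertex 0.729 -0.464 -4.025
vertex 0.104 -0.609 -2.837
endloop
endfacet
facet normal 0.159 0.646 -0.746
outer loop
vertex 0.729 -0.464 -4.025
vertex 0.276 0.089 -3.643
vertex 1.062 -0.106 -3.644
endloop
endfacet
facet normal 0.590 -0.778 0.215
outer loop
vertex 0.729 -0.464 -4.025
vertex 1.062 -0.106 -3.644
vertex 0.104 -0.609 -2.837
endloop
endfacet
facet normal 0.159 0.646 -0.747
outer loop
vertex 1.062 -0.106 -3.644
vertex 0.276 0.089 -3.643
vertex 0.935 0.366 -3.263
endloop
endfacet
facet normal 0.703 -0.322 0.634
outer loop
vertex 1.062 -0.106 -3.644
vertex 0.935 0.366 -3.263
vertex 0.104 -0.609 -2.837
endloop
endfacet
facet normal -0.889 0.172 0.425
outer loop
vertex 1.574 1.353 3.925
vertex 2.12 1.896 4.846
vertex 1.516 2.193 3.464
endloop
endfacet
facet normal -0.455 -0.452 -0.767
outer loop
vertex 3.0 1.904 2.754
vertex 1.574 1.353 3.925
vertex 1.516 2.193 3.464
endloop
endfacet
facet normal -0.888 0.173 0.425
outer loop
vertex 1.516 2.193 3.464
vertex 2.12 1.896 4.846
vertex 2.062 2.736 4.384
endloop
endfacet
facet normal -0.060 0.875 -0.481
outer loop
vertex 2.062 2.736 4.384
vertex 3.0 1.904 2.754
vertex 1.516 2.193 3.464
endloop
endfacet
facet normal 0.060 -0.875 0.481
outer loop
vertex 1.574 1.353 3.925
vertex 3.604 1.607 4.136
vertex 2.12 1.896 4.846
endloop
endfacet
facet normal -0.455 -0.453 -0.767
outer loop
vertex 3.058 1.064 3.216
vertex 1.574 1.353 3.925
vertex 3.0 1.904 2.754
endloop
endfacet
facet normal 0.059 -0.875 0.481
outer loop
vertex 3.058 1.064 3.216
vertex 3.604 1.607 4.136
vertex 1.574 1.353 3.925
endloop
endfacet
facet normal 0.455 0.453 0.767
outer loop
vertex 2.12 1.896 4.846
vertex 3.604 1.607 4.136
vertex 2.062 2.736 4.384
endloop
endfacet
facet normal -0.059 0.875 -0.481
outer loop
vertex 3.546 2.447 3.675
vertex 3.0 1.904 2.754
vertex 2.062 2.736 4.384
endloop
endfacet
facet normal 0.455 0.452 0.767
outer loop
vertex 2.062 2.736 4.384
vertex 3.604 1.607 4.136
vertex 3.546 2.447 3.675
endloop
endfacet
facet normal 0.889 -0.172 -0.425
outer loop
vertex 3.546 2.447 3.675
vertex 3.058 1.064 3.216
vertex 3.0 1.904 2.754
endloop
endfacet
facet normal 0.888 -0.172 -0.426
outer loop
vertex 3.604 1.607 4.136
vertex 3.058 1.064 3.216
vertex 3.546 2.447 3.675
endloop
endfacet

endsolid


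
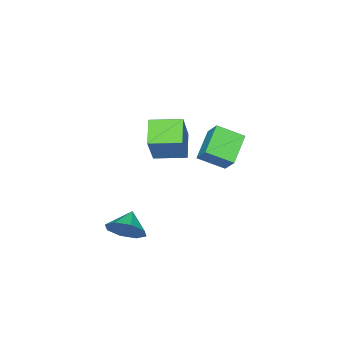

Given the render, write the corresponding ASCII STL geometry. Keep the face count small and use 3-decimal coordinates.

solid 
facet normal -0.542 0.836 0.087
outer loop
vertex -4.007 -3.316 1.142
vertex -3.048 -2.613 0.366
vertex -4.977 -3.777 -0.474
endloop
endfacet
facet normal -0.675 -0.495 0.547
outer loop
vertex -4.152 -5.047 -0.606
vertex -4.007 -3.316 1.142
vertex -4.977 -3.777 -0.474
endloop
endfacet
facet normal -0.542 0.836 0.087
outer loop
vertex -4.977 -3.777 -0.474
vertex -3.048 -2.613 0.366
vertex -4.018 -3.074 -1.25
endloop
endfacet
facet normal -0.500 -0.238 -0.833
outer loop
vertex -4.018 -3.074 -1.25
vertex -4.152 -5.047 -0.606
vertex -4.977 -3.777 -0.474
endloop
endfacet
facet normal 0.500 0.238 0.833
outer loop
vertex -4.007 -3.316 1.142
vertex -2.223 -3.883 0.234
vertex -3.048 -2.613 0.366
endloop
endfacet
facet normal -0.675 -0.495 0.547
outer loop
vertex -3.182 -4.586 1.01
vertex -4.007 -3.316 1.142
vertex -4.152 -5.047 -0.606
endloop
endfacet
facet normal 0.500 0.238 0.833
outer loop
vertex -3.182 -4.586 1.01
vertex -2.223 -3.883 0.234
vertex -4.007 -3.316 1.142
endloop
endfacet
facet normal 0.675 0.495 -0.547
outer loop
vertex -3.048 -2.613 0.366
vertex -2.223 -3.883 0.234
vertex -4.018 -3.074 -1.25
endloop
endfacet
facet normal -0.500 -0.238 -0.833
outer loop
vertex -3.193 -4.344 -1.382
vertex -4.152 -5.047 -0.606
vertex -4.018 -3.074 -1.25
endloop
endfacet
facet normal 0.675 0.495 -0.547
outer loop
vertex -4.018 -3.074 -1.25
vertex -2.223 -3.883 0.234
vertex -3.193 -4.344 -1.382
endloop
endfacet
facet normal 0.542 -0.836 -0.087
outer loop
vertex -3.193 -4.344 -1.382
vertex -3.182 -4.586 1.01
vertex -4.152 -5.047 -0.606
endloop
endfacet
facet normal 0.542 -0.836 -0.087
outer loop
vertex -2.223 -3.883 0.234
vertex -3.182 -4.586 1.01
vertex -3.193 -4.344 -1.382
endloop
endfacet
facet normal -0.815 -0.251 0.522
outer loop
vertex -1.87 -0.364 2.513
vertex -1.599 0.287 3.25
vertex -2.549 0.596 1.914
endloop
endfacet
facet normal -0.265 -0.638 -0.722
outer loop
vertex -1.261 0.993 1.09
vertex -1.87 -0.364 2.513
vertex -2.549 0.596 1.914
endloop
endfacet
facet normal -0.815 -0.251 0.522
outer loop
vertex -2.549 0.596 1.914
vertex -1.599 0.287 3.25
vertex -2.278 1.247 2.651
endloop
endfacet
facet normal -0.514 0.728 -0.454
outer loop
vertex -2.278 1.247 2.651
vertex -1.261 0.993 1.09
vertex -2.549 0.596 1.914
endloop
endfacet
facet normal 0.514 -0.728 0.454
outer loop
vertex -1.87 -0.364 2.513
vertex -0.311 0.684 2.426
vertex -1.599 0.287 3.25
endloop
endfacet
facet normal -0.265 -0.638 -0.722
outer loop
vertex -0.582 0.033 1.689
vertex -1.87 -0.364 2.513
vertex -1.261 0.993 1.09
endloop
endfacet
facet normal 0.514 -0.728 0.454
outer loop
vertex -0.582 0.033 1.689
vertex -0.311 0.684 2.426
vertex -1.87 -0.364 2.513
endloop
endfacet
facet normal 0.265 0.638 0.722
outer loop
vertex -1.599 0.287 3.25
vertex -0.311 0.684 2.426
vertex -2.278 1.247 2.651
endloop
endfacet
facet normal -0.514 0.728 -0.454
outer loop
vertex -0.99 1.644 1.827
vertex -1.261 0.993 1.09
vertex -2.278 1.247 2.651
endloop
endfacet
facet normal 0.265 0.638 0.722
outer loop
vertex -2.278 1.247 2.651
vertex -0.311 0.684 2.426
vertex -0.99 1.644 1.827
endloop
endfacet
facet normal 0.815 0.251 -0.522
outer loop
vertex -0.99 1.644 1.827
vertex -0.582 0.033 1.689
vertex -1.261 0.993 1.09
endloop
endfacet
facet normal 0.815 0.251 -0.522
outer loop
vertex -0.311 0.684 2.426
vertex -0.582 0.033 1.689
vertex -0.99 1.644 1.827
endloop
endfacet
facet normal 0.791 0.313 -0.526
outer loop
vertex 2.092 -2.127 -1.742
vertex 1.555 -2.008 -2.479
vertex 1.816 -1.48 -1.772
endloop
endfacet
facet normal -0.112 -0.002 0.994
outer loop
vertex 2.092 -2.127 -1.742
vertex 1.816 -1.48 -1.772
vertex 0.685 -2.352 -1.901
endloop
endfacet
facet normal 0.791 0.312 -0.526
outer loop
vertex 1.816 -1.48 -1.772
vertex 1.555 -2.008 -2.479
vertex 1.387 -1.142 -2.217
endloop
endfacet
facet normal -0.441 0.457 0.772
outer loop
vertex 1.816 -1.48 -1.772
vertex 1.387 -1.142 -2.217
vertex 0.685 -2.352 -1.901
endloop
endfacet
facet normal 0.791 0.313 -0.526
outer loop
vertex 1.387 -1.142 -2.217
vertex 1.555 -2.008 -2.479
vertex 1.056 -1.312 -2.815
endloop
endfacet
facet normal -0.794 0.536 0.287
outer loop
vertex 1.387 -1.142 -2.217
vertex 1.056 -1.312 -2.815
vertex 0.685 -2.352 -1.901
endloop
endfacet
facet normal 0.791 0.314 -0.525
outer loop
vertex 1.056 -1.312 -2.815
vertex 1.555 -2.008 -2.479
vertex 1.018 -1.889 -3.217
endloop
endfacet
facet normal -0.966 0.188 -0.178
outer loop
vertex 1.056 -1.312 -2.815
vertex 1.018 -1.889 -3.217
vertex 0.685 -2.352 -1.901
endloop
endfacet
facet normal 0.791 0.312 -0.525
outer loop
vertex 1.018 -1.889 -3.217
vertex 1.555 -2.008 -2.479
vertex 1.294 -2.536 -3.186
endloop
endfacet
facet normal -0.855 -0.382 -0.351
outer loop
vertex 1.018 -1.889 -3.217
vertex 1.294 -2.536 -3.186
vertex 0.685 -2.352 -1.901
endloop
endfacet
facet normal 0.791 0.313 -0.526
outer loop
vertex 1.294 -2.536 -3.186
vertex 1.555 -2.008 -2.479
vertex 1.723 -2.873 -2.741
endloop
endfacet
facet normal -0.526 -0.840 -0.129
outer loop
vertex 1.294 -2.536 -3.186
vertex 1.723 -2.873 -2.741
vertex 0.685 -2.352 -1.901
endloop
endfacet
facet normal 0.791 0.313 -0.526
outer loop
vertex 1.723 -2.873 -2.741
vertex 1.555 -2.008 -2.479
vertex 2.054 -2.704 -2.143
endloop
endfacet
facet normal -0.173 -0.918 0.355
outer loop
vertex 1.723 -2.873 -2.741
vertex 2.054 -2.704 -2.143
vertex 0.685 -2.352 -1.901
endloop
endfacet
facet normal 0.791 0.313 -0.526
outer loop
vertex 2.054 -2.704 -2.143
vertex 1.555 -2.008 -2.479
vertex 2.092 -2.127 -1.742
endloop
endfacet
facet normal -0.002 -0.571 0.821
outer loop
vertex 2.054 -2.704 -2.143
vertex 2.092 -2.127 -1.742
vertex 0.685 -2.352 -1.901
endloop
endfacet

endsolid


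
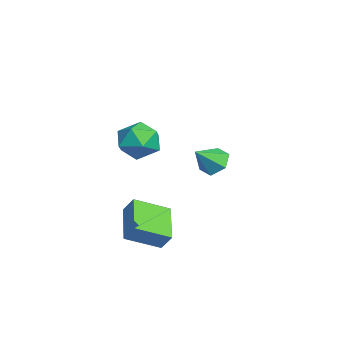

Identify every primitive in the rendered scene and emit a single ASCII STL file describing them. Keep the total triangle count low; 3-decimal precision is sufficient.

solid 
facet normal 0.060 0.210 0.976
outer loop
vertex 1.867 1.03 1.823
vertex 0.972 0.394 2.015
vertex 1.992 -0.054 2.049
endloop
endfacet
facet normal 0.706 0.222 0.673
outer loop
vertex 1.867 1.03 1.823
vertex 1.992 -0.054 2.049
vertex 2.605 0.423 1.249
endloop
endfacet
facet normal 0.694 0.704 0.148
outer loop
vertex 1.867 1.03 1.823
vertex 2.605 0.423 1.249
vertex 1.964 1.166 0.721
endloop
endfacet
facet normal 0.042 0.991 0.126
outer loop
vertex 1.867 1.03 1.823
vertex 1.964 1.166 0.721
vertex 0.955 1.149 1.194
endloop
endfacet
facet normal -0.350 0.686 0.638
outer loop
vertex 1.867 1.03 1.823
vertex 0.955 1.149 1.194
vertex 0.972 0.394 2.015
endloop
endfacet
facet normal 0.824 -0.420 0.381
outer loop
vertex 2.605 0.423 1.249
vertex 1.992 -0.054 2.049
vertex 2.165 -0.589 1.086
endloop
endfacet
facet normal -0.221 -0.438 0.871
outer loop
vertex 1.992 -0.054 2.049
vertex 0.972 0.394 2.015
vertex 1.156 -0.606 1.559
endloop
endfacet
facet normal -0.885 0.333 0.324
outer loop
vertex 0.972 0.394 2.015
vertex 0.955 1.149 1.194
vertex 0.515 0.137 1.031
endloop
endfacet
facet normal -0.250 0.827 -0.504
outer loop
vertex 0.955 1.149 1.194
vertex 1.964 1.166 0.721
vertex 1.128 0.614 0.231
endloop
endfacet
facet normal 0.806 0.362 -0.469
outer loop
vertex 1.964 1.166 0.721
vertex 2.605 0.423 1.249
vertex 2.148 0.166 0.265
endloop
endfacet
facet normal -0.042 -0.991 -0.126
outer loop
vertex 1.253 -0.47 0.457
vertex 2.165 -0.589 1.086
vertex 1.156 -0.606 1.559
endloop
endfacet
facet normal -0.694 -0.704 -0.148
outer loop
vertex 1.253 -0.47 0.457
vertex 1.156 -0.606 1.559
vertex 0.515 0.137 1.031
endloop
endfacet
facet normal -0.706 -0.222 -0.673
outer loop
vertex 1.253 -0.47 0.457
vertex 0.515 0.137 1.031
vertex 1.128 0.614 0.231
endloop
endfacet
facet normal -0.060 -0.210 -0.976
outer loop
vertex 1.253 -0.47 0.457
vertex 1.128 0.614 0.231
vertex 2.148 0.166 0.265
endloop
endfacet
facet normal 0.350 -0.686 -0.638
outer loop
vertex 1.253 -0.47 0.457
vertex 2.148 0.166 0.265
vertex 2.165 -0.589 1.086
endloop
endfacet
facet normal 0.250 -0.827 0.504
outer loop
vertex 1.156 -0.606 1.559
vertex 2.165 -0.589 1.086
vertex 1.992 -0.054 2.049
endloop
endfacet
facet normal -0.806 -0.362 0.469
outer loop
vertex 0.515 0.137 1.031
vertex 1.156 -0.606 1.559
vertex 0.972 0.394 2.015
endloop
endfacet
facet normal -0.824 0.420 -0.381
outer loop
vertex 1.128 0.614 0.231
vertex 0.515 0.137 1.031
vertex 0.955 1.149 1.194
endloop
endfacet
facet normal 0.221 0.438 -0.871
outer loop
vertex 2.148 0.166 0.265
vertex 1.128 0.614 0.231
vertex 1.964 1.166 0.721
endloop
endfacet
facet normal 0.885 -0.333 -0.324
outer loop
vertex 2.165 -0.589 1.086
vertex 2.148 0.166 0.265
vertex 2.605 0.423 1.249
endloop
endfacet
facet normal -0.439 0.624 -0.646
outer loop
vertex -2.934 3.711 -3.148
vertex -3.532 3.921 -2.538
vertex -2.786 4.383 -2.599
endloop
endfacet
facet normal 0.986 -0.133 -0.103
outer loop
vertex -2.934 3.711 -3.148
vertex -2.786 4.383 -2.599
vertex -2.868 2.979 -1.562
endloop
endfacet
facet normal -0.439 0.624 -0.646
outer loop
vertex -2.786 4.383 -2.599
vertex -3.532 3.921 -2.538
vertex -3.385 4.593 -1.989
endloop
endfacet
facet normal 0.722 0.384 0.576
outer loop
vertex -2.786 4.383 -2.599
vertex -3.385 4.593 -1.989
vertex -2.868 2.979 -1.562
endloop
endfacet
facet normal -0.439 0.624 -0.646
outer loop
vertex -3.385 4.593 -1.989
vertex -3.532 3.921 -2.538
vertex -4.131 4.131 -1.928
endloop
endfacet
facet normal -0.066 0.235 0.970
outer loop
vertex -3.385 4.593 -1.989
vertex -4.131 4.131 -1.928
vertex -2.868 2.979 -1.562
endloop
endfacet
facet normal -0.440 0.623 -0.647
outer loop
vertex -4.131 4.131 -1.928
vertex -3.532 3.921 -2.538
vertex -4.278 3.458 -2.476
endloop
endfacet
facet normal -0.589 -0.429 0.685
outer loop
vertex -4.131 4.131 -1.928
vertex -4.278 3.458 -2.476
vertex -2.868 2.979 -1.562
endloop
endfacet
facet normal -0.441 0.624 -0.646
outer loop
vertex -4.278 3.458 -2.476
vertex -3.532 3.921 -2.538
vertex -3.68 3.249 -3.086
endloop
endfacet
facet normal -0.325 -0.946 0.006
outer loop
vertex -4.278 3.458 -2.476
vertex -3.68 3.249 -3.086
vertex -2.868 2.979 -1.562
endloop
endfacet
facet normal -0.440 0.624 -0.646
outer loop
vertex -3.68 3.249 -3.086
vertex -3.532 3.921 -2.538
vertex -2.934 3.711 -3.148
endloop
endfacet
facet normal 0.462 -0.798 -0.387
outer loop
vertex -3.68 3.249 -3.086
vertex -2.934 3.711 -3.148
vertex -2.868 2.979 -1.562
endloop
endfacet
facet normal -0.358 -0.456 -0.815
outer loop
vertex 2.814 -0.433 -4.183
vertex 0.904 -0.403 -3.36
vertex 2.505 1.196 -4.959
endloop
endfacet
facet normal 0.918 -0.014 -0.395
outer loop
vertex 2.856 1.643 -4.16
vertex 2.814 -0.433 -4.183
vertex 2.505 1.196 -4.959
endloop
endfacet
facet normal -0.359 -0.456 -0.815
outer loop
vertex 2.505 1.196 -4.959
vertex 0.904 -0.403 -3.36
vertex 0.595 1.226 -4.135
endloop
endfacet
facet normal -0.169 0.890 -0.424
outer loop
vertex 0.595 1.226 -4.135
vertex 2.856 1.643 -4.16
vertex 2.505 1.196 -4.959
endloop
endfacet
facet normal 0.169 -0.890 0.424
outer loop
vertex 2.814 -0.433 -4.183
vertex 1.255 0.044 -2.561
vertex 0.904 -0.403 -3.36
endloop
endfacet
facet normal 0.918 -0.014 -0.396
outer loop
vertex 3.165 0.014 -3.385
vertex 2.814 -0.433 -4.183
vertex 2.856 1.643 -4.16
endloop
endfacet
facet normal 0.169 -0.890 0.424
outer loop
vertex 3.165 0.014 -3.385
vertex 1.255 0.044 -2.561
vertex 2.814 -0.433 -4.183
endloop
endfacet
facet normal -0.918 0.014 0.396
outer loop
vertex 0.904 -0.403 -3.36
vertex 1.255 0.044 -2.561
vertex 0.595 1.226 -4.135
endloop
endfacet
facet normal -0.169 0.890 -0.424
outer loop
vertex 0.946 1.673 -3.337
vertex 2.856 1.643 -4.16
vertex 0.595 1.226 -4.135
endloop
endfacet
facet normal -0.918 0.014 0.396
outer loop
vertex 0.595 1.226 -4.135
vertex 1.255 0.044 -2.561
vertex 0.946 1.673 -3.337
endloop
endfacet
facet normal 0.358 0.456 0.815
outer loop
vertex 0.946 1.673 -3.337
vertex 3.165 0.014 -3.385
vertex 2.856 1.643 -4.16
endloop
endfacet
facet normal 0.359 0.456 0.815
outer loop
vertex 1.255 0.044 -2.561
vertex 3.165 0.014 -3.385
vertex 0.946 1.673 -3.337
endloop
endfacet

endsolid


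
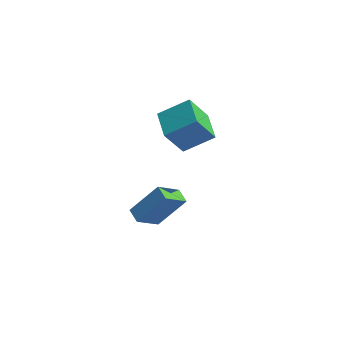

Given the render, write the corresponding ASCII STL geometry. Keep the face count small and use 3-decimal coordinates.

solid 
facet normal -0.722 0.686 0.091
outer loop
vertex 0.711 -0.254 3.134
vertex 1.803 0.784 3.984
vertex 1.239 0.517 1.514
endloop
endfacet
facet normal -0.631 -0.600 -0.491
outer loop
vertex 2.337 -0.524 1.376
vertex 0.711 -0.254 3.134
vertex 1.239 0.517 1.514
endloop
endfacet
facet normal -0.723 0.685 0.091
outer loop
vertex 1.239 0.517 1.514
vertex 1.803 0.784 3.984
vertex 2.331 1.556 2.364
endloop
endfacet
facet normal 0.282 0.412 -0.866
outer loop
vertex 2.331 1.556 2.364
vertex 2.337 -0.524 1.376
vertex 1.239 0.517 1.514
endloop
endfacet
facet normal -0.282 -0.412 0.866
outer loop
vertex 0.711 -0.254 3.134
vertex 2.901 -0.257 3.846
vertex 1.803 0.784 3.984
endloop
endfacet
facet normal -0.631 -0.600 -0.492
outer loop
vertex 1.809 -1.296 2.996
vertex 0.711 -0.254 3.134
vertex 2.337 -0.524 1.376
endloop
endfacet
facet normal -0.282 -0.412 0.866
outer loop
vertex 1.809 -1.296 2.996
vertex 2.901 -0.257 3.846
vertex 0.711 -0.254 3.134
endloop
endfacet
facet normal 0.631 0.600 0.492
outer loop
vertex 1.803 0.784 3.984
vertex 2.901 -0.257 3.846
vertex 2.331 1.556 2.364
endloop
endfacet
facet normal 0.282 0.412 -0.866
outer loop
vertex 3.429 0.514 2.226
vertex 2.337 -0.524 1.376
vertex 2.331 1.556 2.364
endloop
endfacet
facet normal 0.631 0.600 0.491
outer loop
vertex 2.331 1.556 2.364
vertex 2.901 -0.257 3.846
vertex 3.429 0.514 2.226
endloop
endfacet
facet normal 0.722 -0.685 -0.091
outer loop
vertex 3.429 0.514 2.226
vertex 1.809 -1.296 2.996
vertex 2.337 -0.524 1.376
endloop
endfacet
facet normal 0.723 -0.685 -0.091
outer loop
vertex 2.901 -0.257 3.846
vertex 1.809 -1.296 2.996
vertex 3.429 0.514 2.226
endloop
endfacet
facet normal -0.861 0.478 0.174
outer loop
vertex 1.534 -1.435 -1.144
vertex 1.95 -0.295 -2.218
vertex 0.642 -2.502 -2.623
endloop
endfacet
facet normal -0.258 -0.703 0.663
outer loop
vertex 1.33 -2.885 -2.762
vertex 1.534 -1.435 -1.144
vertex 0.642 -2.502 -2.623
endloop
endfacet
facet normal -0.861 0.478 0.174
outer loop
vertex 0.642 -2.502 -2.623
vertex 1.95 -0.295 -2.218
vertex 1.058 -1.362 -3.696
endloop
endfacet
facet normal -0.440 -0.525 -0.729
outer loop
vertex 1.058 -1.362 -3.696
vertex 1.33 -2.885 -2.762
vertex 0.642 -2.502 -2.623
endloop
endfacet
facet normal 0.440 0.526 0.728
outer loop
vertex 1.534 -1.435 -1.144
vertex 2.638 -0.678 -2.357
vertex 1.95 -0.295 -2.218
endloop
endfacet
facet normal -0.257 -0.703 0.663
outer loop
vertex 2.222 -1.818 -1.284
vertex 1.534 -1.435 -1.144
vertex 1.33 -2.885 -2.762
endloop
endfacet
facet normal 0.440 0.525 0.728
outer loop
vertex 2.222 -1.818 -1.284
vertex 2.638 -0.678 -2.357
vertex 1.534 -1.435 -1.144
endloop
endfacet
facet normal 0.257 0.703 -0.663
outer loop
vertex 1.95 -0.295 -2.218
vertex 2.638 -0.678 -2.357
vertex 1.058 -1.362 -3.696
endloop
endfacet
facet normal -0.441 -0.525 -0.728
outer loop
vertex 1.746 -1.745 -3.836
vertex 1.33 -2.885 -2.762
vertex 1.058 -1.362 -3.696
endloop
endfacet
facet normal 0.257 0.704 -0.663
outer loop
vertex 1.058 -1.362 -3.696
vertex 2.638 -0.678 -2.357
vertex 1.746 -1.745 -3.836
endloop
endfacet
facet normal 0.861 -0.478 -0.174
outer loop
vertex 1.746 -1.745 -3.836
vertex 2.222 -1.818 -1.284
vertex 1.33 -2.885 -2.762
endloop
endfacet
facet normal 0.861 -0.478 -0.174
outer loop
vertex 2.638 -0.678 -2.357
vertex 2.222 -1.818 -1.284
vertex 1.746 -1.745 -3.836
endloop
endfacet

endsolid


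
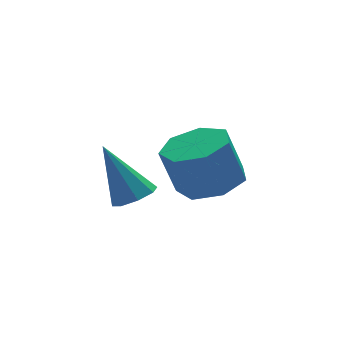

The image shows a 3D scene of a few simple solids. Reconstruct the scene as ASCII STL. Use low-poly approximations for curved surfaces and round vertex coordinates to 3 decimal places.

solid 
facet normal 0.278 -0.454 -0.847
outer loop
vertex -1.924 -4.147 1.832
vertex -2.219 -3.723 1.508
vertex -1.653 -3.783 1.726
endloop
endfacet
facet normal 0.640 -0.267 0.720
outer loop
vertex -1.924 -4.147 1.832
vertex -1.653 -3.783 1.726
vertex -2.701 -2.937 2.972
endloop
endfacet
facet normal 0.278 -0.454 -0.847
outer loop
vertex -1.653 -3.783 1.726
vertex -2.219 -3.723 1.508
vertex -1.713 -3.383 1.492
endloop
endfacet
facet normal 0.819 0.376 0.433
outer loop
vertex -1.653 -3.783 1.726
vertex -1.713 -3.383 1.492
vertex -2.701 -2.937 2.972
endloop
endfacet
facet normal 0.278 -0.454 -0.846
outer loop
vertex -1.713 -3.383 1.492
vertex -2.219 -3.723 1.508
vertex -2.069 -3.182 1.267
endloop
endfacet
facet normal 0.468 0.882 0.047
outer loop
vertex -1.713 -3.383 1.492
vertex -2.069 -3.182 1.267
vertex -2.701 -2.937 2.972
endloop
endfacet
facet normal 0.278 -0.454 -0.846
outer loop
vertex -2.069 -3.182 1.267
vertex -2.219 -3.723 1.508
vertex -2.514 -3.298 1.183
endloop
endfacet
facet normal -0.208 0.954 -0.214
outer loop
vertex -2.069 -3.182 1.267
vertex -2.514 -3.298 1.183
vertex -2.701 -2.937 2.972
endloop
endfacet
facet normal 0.279 -0.453 -0.846
outer loop
vertex -2.514 -3.298 1.183
vertex -2.219 -3.723 1.508
vertex -2.785 -3.663 1.289
endloop
endfacet
facet normal -0.814 0.547 -0.196
outer loop
vertex -2.514 -3.298 1.183
vertex -2.785 -3.663 1.289
vertex -2.701 -2.937 2.972
endloop
endfacet
facet normal 0.279 -0.454 -0.846
outer loop
vertex -2.785 -3.663 1.289
vertex -2.219 -3.723 1.508
vertex -2.725 -4.062 1.523
endloop
endfacet
facet normal -0.991 -0.096 0.091
outer loop
vertex -2.785 -3.663 1.289
vertex -2.725 -4.062 1.523
vertex -2.701 -2.937 2.972
endloop
endfacet
facet normal 0.279 -0.454 -0.846
outer loop
vertex -2.725 -4.062 1.523
vertex -2.219 -3.723 1.508
vertex -2.369 -4.263 1.748
endloop
endfacet
facet normal -0.641 -0.601 0.477
outer loop
vertex -2.725 -4.062 1.523
vertex -2.369 -4.263 1.748
vertex -2.701 -2.937 2.972
endloop
endfacet
facet normal 0.278 -0.454 -0.847
outer loop
vertex -2.369 -4.263 1.748
vertex -2.219 -3.723 1.508
vertex -1.924 -4.147 1.832
endloop
endfacet
facet normal 0.036 -0.673 0.739
outer loop
vertex -2.369 -4.263 1.748
vertex -1.924 -4.147 1.832
vertex -2.701 -2.937 2.972
endloop
endfacet
facet normal 0.270 -0.150 -0.951
outer loop
vertex 1.367 -2.416 0.821
vertex 0.444 -2.518 0.575
vertex 0.973 -1.717 0.599
endloop
endfacet
facet normal 0.839 0.522 0.156
outer loop
vertex 1.367 -2.416 0.821
vertex 0.973 -1.717 0.599
vertex 0.978 -2.2 2.191
endloop
endfacet
facet normal 0.838 0.522 0.156
outer loop
vertex 0.978 -2.2 2.191
vertex 0.973 -1.717 0.599
vertex 0.584 -1.501 1.968
endloop
endfacet
facet normal -0.270 0.151 0.951
outer loop
vertex 0.978 -2.2 2.191
vertex 0.584 -1.501 1.968
vertex 0.056 -2.302 1.945
endloop
endfacet
facet normal 0.270 -0.150 -0.951
outer loop
vertex 0.973 -1.717 0.599
vertex 0.444 -2.518 0.575
vertex 0.181 -1.621 0.359
endloop
endfacet
facet normal 0.153 0.982 -0.112
outer loop
vertex 0.973 -1.717 0.599
vertex 0.181 -1.621 0.359
vertex 0.584 -1.501 1.968
endloop
endfacet
facet normal 0.153 0.982 -0.112
outer loop
vertex 0.584 -1.501 1.968
vertex 0.181 -1.621 0.359
vertex -0.208 -1.405 1.728
endloop
endfacet
facet normal -0.270 0.151 0.951
outer loop
vertex 0.584 -1.501 1.968
vertex -0.208 -1.405 1.728
vertex 0.056 -2.302 1.945
endloop
endfacet
facet normal 0.270 -0.150 -0.951
outer loop
vertex 0.181 -1.621 0.359
vertex 0.444 -2.518 0.575
vertex -0.413 -2.201 0.282
endloop
endfacet
facet normal -0.648 0.702 -0.295
outer loop
vertex 0.181 -1.621 0.359
vertex -0.413 -2.201 0.282
vertex -0.208 -1.405 1.728
endloop
endfacet
facet normal -0.647 0.703 -0.295
outer loop
vertex -0.208 -1.405 1.728
vertex -0.413 -2.201 0.282
vertex -0.802 -1.984 1.651
endloop
endfacet
facet normal -0.270 0.151 0.951
outer loop
vertex -0.208 -1.405 1.728
vertex -0.802 -1.984 1.651
vertex 0.056 -2.302 1.945
endloop
endfacet
facet normal 0.270 -0.150 -0.951
outer loop
vertex -0.413 -2.201 0.282
vertex 0.444 -2.518 0.575
vertex -0.361 -3.019 0.426
endloop
endfacet
facet normal -0.961 -0.106 -0.256
outer loop
vertex -0.413 -2.201 0.282
vertex -0.361 -3.019 0.426
vertex -0.802 -1.984 1.651
endloop
endfacet
facet normal -0.961 -0.106 -0.256
outer loop
vertex -0.802 -1.984 1.651
vertex -0.361 -3.019 0.426
vertex -0.75 -2.803 1.795
endloop
endfacet
facet normal -0.270 0.150 0.951
outer loop
vertex -0.802 -1.984 1.651
vertex -0.75 -2.803 1.795
vertex 0.056 -2.302 1.945
endloop
endfacet
facet normal 0.270 -0.151 -0.951
outer loop
vertex -0.361 -3.019 0.426
vertex 0.444 -2.518 0.575
vertex 0.298 -3.461 0.683
endloop
endfacet
facet normal -0.550 -0.835 -0.025
outer loop
vertex -0.361 -3.019 0.426
vertex 0.298 -3.461 0.683
vertex -0.75 -2.803 1.795
endloop
endfacet
facet normal -0.550 -0.835 -0.024
outer loop
vertex -0.75 -2.803 1.795
vertex 0.298 -3.461 0.683
vertex -0.091 -3.244 2.052
endloop
endfacet
facet normal -0.270 0.150 0.951
outer loop
vertex -0.75 -2.803 1.795
vertex -0.091 -3.244 2.052
vertex 0.056 -2.302 1.945
endloop
endfacet
facet normal 0.270 -0.151 -0.951
outer loop
vertex 0.298 -3.461 0.683
vertex 0.444 -2.518 0.575
vertex 1.066 -3.192 0.858
endloop
endfacet
facet normal 0.276 -0.934 0.226
outer loop
vertex 0.298 -3.461 0.683
vertex 1.066 -3.192 0.858
vertex -0.091 -3.244 2.052
endloop
endfacet
facet normal 0.275 -0.935 0.225
outer loop
vertex -0.091 -3.244 2.052
vertex 1.066 -3.192 0.858
vertex 0.677 -2.976 2.228
endloop
endfacet
facet normal -0.270 0.150 0.951
outer loop
vertex -0.091 -3.244 2.052
vertex 0.677 -2.976 2.228
vertex 0.056 -2.302 1.945
endloop
endfacet
facet normal 0.270 -0.150 -0.951
outer loop
vertex 1.066 -3.192 0.858
vertex 0.444 -2.518 0.575
vertex 1.367 -2.416 0.821
endloop
endfacet
facet normal 0.893 -0.332 0.306
outer loop
vertex 1.066 -3.192 0.858
vertex 1.367 -2.416 0.821
vertex 0.677 -2.976 2.228
endloop
endfacet
facet normal 0.893 -0.332 0.306
outer loop
vertex 0.677 -2.976 2.228
vertex 1.367 -2.416 0.821
vertex 0.978 -2.2 2.191
endloop
endfacet
facet normal -0.270 0.150 0.951
outer loop
vertex 0.677 -2.976 2.228
vertex 0.978 -2.2 2.191
vertex 0.056 -2.302 1.945
endloop
endfacet

endsolid


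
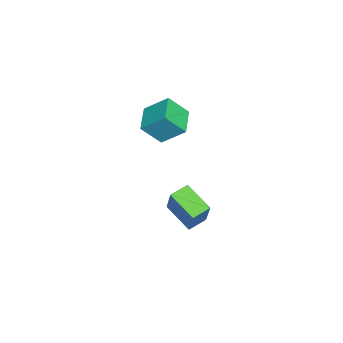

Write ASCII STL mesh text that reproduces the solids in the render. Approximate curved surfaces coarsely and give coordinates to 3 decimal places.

solid 
facet normal -0.495 -0.741 0.454
outer loop
vertex -1.954 2.021 -0.633
vertex -2.722 2.7 -0.362
vertex -2.934 1.609 -2.375
endloop
endfacet
facet normal 0.724 -0.641 -0.256
outer loop
vertex -2.058 2.92 -3.178
vertex -1.954 2.021 -0.633
vertex -2.934 1.609 -2.375
endloop
endfacet
facet normal -0.495 -0.741 0.454
outer loop
vertex -2.934 1.609 -2.375
vertex -2.722 2.7 -0.362
vertex -3.701 2.287 -2.104
endloop
endfacet
facet normal -0.480 -0.202 -0.854
outer loop
vertex -3.701 2.287 -2.104
vertex -2.058 2.92 -3.178
vertex -2.934 1.609 -2.375
endloop
endfacet
facet normal 0.480 0.202 0.854
outer loop
vertex -1.954 2.021 -0.633
vertex -1.846 4.011 -1.165
vertex -2.722 2.7 -0.362
endloop
endfacet
facet normal 0.725 -0.640 -0.256
outer loop
vertex -1.079 3.333 -1.436
vertex -1.954 2.021 -0.633
vertex -2.058 2.92 -3.178
endloop
endfacet
facet normal 0.480 0.202 0.854
outer loop
vertex -1.079 3.333 -1.436
vertex -1.846 4.011 -1.165
vertex -1.954 2.021 -0.633
endloop
endfacet
facet normal -0.724 0.640 0.255
outer loop
vertex -2.722 2.7 -0.362
vertex -1.846 4.011 -1.165
vertex -3.701 2.287 -2.104
endloop
endfacet
facet normal -0.480 -0.202 -0.854
outer loop
vertex -2.826 3.599 -2.907
vertex -2.058 2.92 -3.178
vertex -3.701 2.287 -2.104
endloop
endfacet
facet normal -0.724 0.640 0.256
outer loop
vertex -3.701 2.287 -2.104
vertex -1.846 4.011 -1.165
vertex -2.826 3.599 -2.907
endloop
endfacet
facet normal 0.495 0.741 -0.454
outer loop
vertex -2.826 3.599 -2.907
vertex -1.079 3.333 -1.436
vertex -2.058 2.92 -3.178
endloop
endfacet
facet normal 0.495 0.741 -0.454
outer loop
vertex -1.846 4.011 -1.165
vertex -1.079 3.333 -1.436
vertex -2.826 3.599 -2.907
endloop
endfacet
facet normal -0.969 -0.127 0.213
outer loop
vertex -4.038 0.231 3.895
vertex -3.977 1.455 4.907
vertex -4.403 1.162 2.79
endloop
endfacet
facet normal -0.038 -0.770 -0.637
outer loop
vertex -2.863 1.365 2.453
vertex -4.038 0.231 3.895
vertex -4.403 1.162 2.79
endloop
endfacet
facet normal -0.969 -0.128 0.213
outer loop
vertex -4.403 1.162 2.79
vertex -3.977 1.455 4.907
vertex -4.342 2.386 3.803
endloop
endfacet
facet normal -0.245 0.625 -0.741
outer loop
vertex -4.342 2.386 3.803
vertex -2.863 1.365 2.453
vertex -4.403 1.162 2.79
endloop
endfacet
facet normal 0.245 -0.625 0.741
outer loop
vertex -4.038 0.231 3.895
vertex -2.437 1.658 4.57
vertex -3.977 1.455 4.907
endloop
endfacet
facet normal -0.038 -0.770 -0.637
outer loop
vertex -2.498 0.434 3.557
vertex -4.038 0.231 3.895
vertex -2.863 1.365 2.453
endloop
endfacet
facet normal 0.245 -0.625 0.741
outer loop
vertex -2.498 0.434 3.557
vertex -2.437 1.658 4.57
vertex -4.038 0.231 3.895
endloop
endfacet
facet normal 0.038 0.770 0.637
outer loop
vertex -3.977 1.455 4.907
vertex -2.437 1.658 4.57
vertex -4.342 2.386 3.803
endloop
endfacet
facet normal -0.245 0.625 -0.741
outer loop
vertex -2.802 2.589 3.465
vertex -2.863 1.365 2.453
vertex -4.342 2.386 3.803
endloop
endfacet
facet normal 0.038 0.770 0.636
outer loop
vertex -4.342 2.386 3.803
vertex -2.437 1.658 4.57
vertex -2.802 2.589 3.465
endloop
endfacet
facet normal 0.969 0.128 -0.213
outer loop
vertex -2.802 2.589 3.465
vertex -2.498 0.434 3.557
vertex -2.863 1.365 2.453
endloop
endfacet
facet normal 0.969 0.128 -0.213
outer loop
vertex -2.437 1.658 4.57
vertex -2.498 0.434 3.557
vertex -2.802 2.589 3.465
endloop
endfacet

endsolid


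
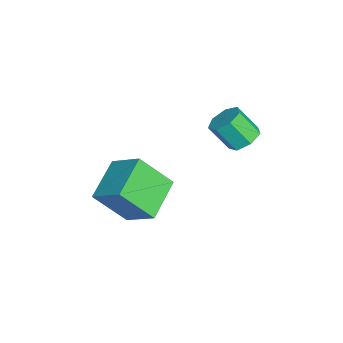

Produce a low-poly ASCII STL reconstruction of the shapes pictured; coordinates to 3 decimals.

solid 
facet normal 0.142 0.594 -0.792
outer loop
vertex -2.841 2.424 2.373
vertex -3.357 2.266 2.162
vertex -3.231 2.708 2.516
endloop
endfacet
facet normal 0.616 0.574 0.539
outer loop
vertex -2.841 2.424 2.373
vertex -3.231 2.708 2.516
vertex -2.986 1.813 3.189
endloop
endfacet
facet normal 0.614 0.575 0.541
outer loop
vertex -2.986 1.813 3.189
vertex -3.231 2.708 2.516
vertex -3.377 2.096 3.332
endloop
endfacet
facet normal -0.140 -0.594 0.792
outer loop
vertex -2.986 1.813 3.189
vertex -3.377 2.096 3.332
vertex -3.503 1.654 2.978
endloop
endfacet
facet normal 0.141 0.594 -0.792
outer loop
vertex -3.231 2.708 2.516
vertex -3.357 2.266 2.162
vertex -3.717 2.658 2.392
endloop
endfacet
facet normal -0.225 0.798 0.559
outer loop
vertex -3.231 2.708 2.516
vertex -3.717 2.658 2.392
vertex -3.377 2.096 3.332
endloop
endfacet
facet normal -0.223 0.799 0.558
outer loop
vertex -3.377 2.096 3.332
vertex -3.717 2.658 2.392
vertex -3.862 2.047 3.208
endloop
endfacet
facet normal -0.143 -0.594 0.792
outer loop
vertex -3.377 2.096 3.332
vertex -3.862 2.047 3.208
vertex -3.503 1.654 2.978
endloop
endfacet
facet normal 0.141 0.594 -0.792
outer loop
vertex -3.717 2.658 2.392
vertex -3.357 2.266 2.162
vertex -3.932 2.313 2.095
endloop
endfacet
facet normal -0.893 0.422 0.157
outer loop
vertex -3.717 2.658 2.392
vertex -3.932 2.313 2.095
vertex -3.862 2.047 3.208
endloop
endfacet
facet normal -0.893 0.422 0.157
outer loop
vertex -3.862 2.047 3.208
vertex -3.932 2.313 2.095
vertex -4.077 1.702 2.911
endloop
endfacet
facet normal -0.142 -0.593 0.792
outer loop
vertex -3.862 2.047 3.208
vertex -4.077 1.702 2.911
vertex -3.503 1.654 2.978
endloop
endfacet
facet normal 0.141 0.593 -0.793
outer loop
vertex -3.932 2.313 2.095
vertex -3.357 2.266 2.162
vertex -3.714 1.932 1.849
endloop
endfacet
facet normal -0.890 -0.274 -0.364
outer loop
vertex -3.932 2.313 2.095
vertex -3.714 1.932 1.849
vertex -4.077 1.702 2.911
endloop
endfacet
facet normal -0.890 -0.274 -0.364
outer loop
vertex -4.077 1.702 2.911
vertex -3.714 1.932 1.849
vertex -3.859 1.321 2.665
endloop
endfacet
facet normal -0.142 -0.593 0.793
outer loop
vertex -4.077 1.702 2.911
vertex -3.859 1.321 2.665
vertex -3.503 1.654 2.978
endloop
endfacet
facet normal 0.141 0.593 -0.793
outer loop
vertex -3.714 1.932 1.849
vertex -3.357 2.266 2.162
vertex -3.228 1.802 1.838
endloop
endfacet
facet normal -0.218 -0.762 -0.609
outer loop
vertex -3.714 1.932 1.849
vertex -3.228 1.802 1.838
vertex -3.859 1.321 2.665
endloop
endfacet
facet normal -0.218 -0.762 -0.609
outer loop
vertex -3.859 1.321 2.665
vertex -3.228 1.802 1.838
vertex -3.373 1.191 2.654
endloop
endfacet
facet normal -0.141 -0.594 0.792
outer loop
vertex -3.859 1.321 2.665
vertex -3.373 1.191 2.654
vertex -3.503 1.654 2.978
endloop
endfacet
facet normal 0.141 0.593 -0.793
outer loop
vertex -3.228 1.802 1.838
vertex -3.357 2.266 2.162
vertex -2.839 2.021 2.071
endloop
endfacet
facet normal 0.619 -0.677 -0.397
outer loop
vertex -3.228 1.802 1.838
vertex -2.839 2.021 2.071
vertex -3.373 1.191 2.654
endloop
endfacet
facet normal 0.619 -0.677 -0.397
outer loop
vertex -3.373 1.191 2.654
vertex -2.839 2.021 2.071
vertex -2.984 1.41 2.887
endloop
endfacet
facet normal -0.140 -0.594 0.792
outer loop
vertex -3.373 1.191 2.654
vertex -2.984 1.41 2.887
vertex -3.503 1.654 2.978
endloop
endfacet
facet normal 0.142 0.594 -0.792
outer loop
vertex -2.839 2.021 2.071
vertex -3.357 2.266 2.162
vertex -2.841 2.424 2.373
endloop
endfacet
facet normal 0.990 -0.081 0.115
outer loop
vertex -2.839 2.021 2.071
vertex -2.841 2.424 2.373
vertex -2.984 1.41 2.887
endloop
endfacet
facet normal 0.990 -0.081 0.115
outer loop
vertex -2.984 1.41 2.887
vertex -2.841 2.424 2.373
vertex -2.986 1.813 3.189
endloop
endfacet
facet normal -0.140 -0.594 0.792
outer loop
vertex -2.984 1.41 2.887
vertex -2.986 1.813 3.189
vertex -3.503 1.654 2.978
endloop
endfacet
facet normal -0.520 -0.656 -0.547
outer loop
vertex -2.392 -2.186 0.318
vertex -3.663 -1.632 0.863
vertex -2.447 -1.188 -0.827
endloop
endfacet
facet normal 0.853 -0.372 -0.365
outer loop
vertex -1.797 -0.368 -0.143
vertex -2.392 -2.186 0.318
vertex -2.447 -1.188 -0.827
endloop
endfacet
facet normal -0.521 -0.656 -0.547
outer loop
vertex -2.447 -1.188 -0.827
vertex -3.663 -1.632 0.863
vertex -3.718 -0.633 -0.282
endloop
endfacet
facet normal -0.036 0.657 -0.753
outer loop
vertex -3.718 -0.633 -0.282
vertex -1.797 -0.368 -0.143
vertex -2.447 -1.188 -0.827
endloop
endfacet
facet normal 0.036 -0.657 0.753
outer loop
vertex -2.392 -2.186 0.318
vertex -3.013 -0.812 1.547
vertex -3.663 -1.632 0.863
endloop
endfacet
facet normal 0.853 -0.372 -0.366
outer loop
vertex -1.742 -1.367 1.002
vertex -2.392 -2.186 0.318
vertex -1.797 -0.368 -0.143
endloop
endfacet
facet normal 0.036 -0.657 0.753
outer loop
vertex -1.742 -1.367 1.002
vertex -3.013 -0.812 1.547
vertex -2.392 -2.186 0.318
endloop
endfacet
facet normal -0.853 0.372 0.365
outer loop
vertex -3.663 -1.632 0.863
vertex -3.013 -0.812 1.547
vertex -3.718 -0.633 -0.282
endloop
endfacet
facet normal -0.036 0.657 -0.753
outer loop
vertex -3.068 0.186 0.402
vertex -1.797 -0.368 -0.143
vertex -3.718 -0.633 -0.282
endloop
endfacet
facet normal -0.853 0.372 0.365
outer loop
vertex -3.718 -0.633 -0.282
vertex -3.013 -0.812 1.547
vertex -3.068 0.186 0.402
endloop
endfacet
facet normal 0.520 0.656 0.547
outer loop
vertex -3.068 0.186 0.402
vertex -1.742 -1.367 1.002
vertex -1.797 -0.368 -0.143
endloop
endfacet
facet normal 0.521 0.656 0.547
outer loop
vertex -3.013 -0.812 1.547
vertex -1.742 -1.367 1.002
vertex -3.068 0.186 0.402
endloop
endfacet

endsolid


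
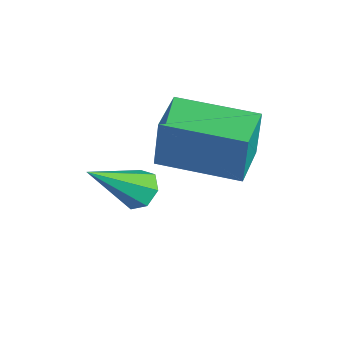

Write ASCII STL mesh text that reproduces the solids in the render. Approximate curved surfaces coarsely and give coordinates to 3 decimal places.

solid 
facet normal -0.056 0.737 -0.673
outer loop
vertex -1.628 2.609 -0.939
vertex -1.87 2.947 -0.549
vertex -1.317 2.881 -0.667
endloop
endfacet
facet normal 0.761 -0.579 -0.291
outer loop
vertex -1.628 2.609 -0.939
vertex -1.317 2.881 -0.667
vertex -1.77 1.613 0.669
endloop
endfacet
facet normal -0.056 0.736 -0.675
outer loop
vertex -1.317 2.881 -0.667
vertex -1.87 2.947 -0.549
vertex -1.422 3.203 -0.307
endloop
endfacet
facet normal 0.954 -0.025 0.300
outer loop
vertex -1.317 2.881 -0.667
vertex -1.422 3.203 -0.307
vertex -1.77 1.613 0.669
endloop
endfacet
facet normal -0.056 0.736 -0.674
outer loop
vertex -1.422 3.203 -0.307
vertex -1.87 2.947 -0.549
vertex -1.866 3.332 -0.129
endloop
endfacet
facet normal 0.439 0.398 0.805
outer loop
vertex -1.422 3.203 -0.307
vertex -1.866 3.332 -0.129
vertex -1.77 1.613 0.669
endloop
endfacet
facet normal -0.056 0.736 -0.674
outer loop
vertex -1.866 3.332 -0.129
vertex -1.87 2.947 -0.549
vertex -2.312 3.171 -0.268
endloop
endfacet
facet normal -0.395 0.369 0.841
outer loop
vertex -1.866 3.332 -0.129
vertex -2.312 3.171 -0.268
vertex -1.77 1.613 0.669
endloop
endfacet
facet normal -0.054 0.737 -0.673
outer loop
vertex -2.312 3.171 -0.268
vertex -1.87 2.947 -0.549
vertex -2.426 2.842 -0.619
endloop
endfacet
facet normal -0.919 -0.090 0.383
outer loop
vertex -2.312 3.171 -0.268
vertex -2.426 2.842 -0.619
vertex -1.77 1.613 0.669
endloop
endfacet
facet normal -0.055 0.738 -0.673
outer loop
vertex -2.426 2.842 -0.619
vertex -1.87 2.947 -0.549
vertex -2.122 2.592 -0.918
endloop
endfacet
facet normal -0.741 -0.632 -0.225
outer loop
vertex -2.426 2.842 -0.619
vertex -2.122 2.592 -0.918
vertex -1.77 1.613 0.669
endloop
endfacet
facet normal -0.054 0.738 -0.673
outer loop
vertex -2.122 2.592 -0.918
vertex -1.87 2.947 -0.549
vertex -1.628 2.609 -0.939
endloop
endfacet
facet normal 0.007 -0.850 -0.526
outer loop
vertex -2.122 2.592 -0.918
vertex -1.628 2.609 -0.939
vertex -1.77 1.613 0.669
endloop
endfacet
facet normal -0.653 -0.754 0.072
outer loop
vertex -0.581 2.835 2.777
vertex -1.52 3.645 2.753
vertex -0.624 2.746 1.451
endloop
endfacet
facet normal 0.757 -0.653 0.019
outer loop
vertex 0.68 4.255 1.307
vertex -0.581 2.835 2.777
vertex -0.624 2.746 1.451
endloop
endfacet
facet normal -0.653 -0.754 0.072
outer loop
vertex -0.624 2.746 1.451
vertex -1.52 3.645 2.753
vertex -1.563 3.556 1.427
endloop
endfacet
facet normal -0.032 -0.067 -0.997
outer loop
vertex -1.563 3.556 1.427
vertex 0.68 4.255 1.307
vertex -0.624 2.746 1.451
endloop
endfacet
facet normal 0.032 0.067 0.997
outer loop
vertex -0.581 2.835 2.777
vertex -0.216 5.154 2.609
vertex -1.52 3.645 2.753
endloop
endfacet
facet normal 0.757 -0.653 0.019
outer loop
vertex 0.723 4.344 2.633
vertex -0.581 2.835 2.777
vertex 0.68 4.255 1.307
endloop
endfacet
facet normal 0.032 0.067 0.997
outer loop
vertex 0.723 4.344 2.633
vertex -0.216 5.154 2.609
vertex -0.581 2.835 2.777
endloop
endfacet
facet normal -0.757 0.653 -0.019
outer loop
vertex -1.52 3.645 2.753
vertex -0.216 5.154 2.609
vertex -1.563 3.556 1.427
endloop
endfacet
facet normal -0.032 -0.067 -0.997
outer loop
vertex -0.259 5.065 1.283
vertex 0.68 4.255 1.307
vertex -1.563 3.556 1.427
endloop
endfacet
facet normal -0.757 0.653 -0.019
outer loop
vertex -1.563 3.556 1.427
vertex -0.216 5.154 2.609
vertex -0.259 5.065 1.283
endloop
endfacet
facet normal 0.653 0.754 -0.072
outer loop
vertex -0.259 5.065 1.283
vertex 0.723 4.344 2.633
vertex 0.68 4.255 1.307
endloop
endfacet
facet normal 0.653 0.754 -0.072
outer loop
vertex -0.216 5.154 2.609
vertex 0.723 4.344 2.633
vertex -0.259 5.065 1.283
endloop
endfacet

endsolid
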